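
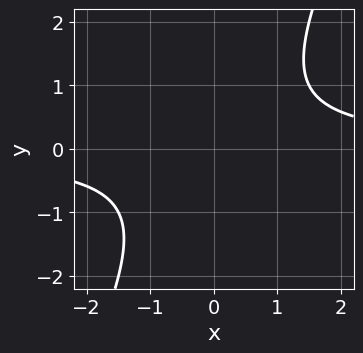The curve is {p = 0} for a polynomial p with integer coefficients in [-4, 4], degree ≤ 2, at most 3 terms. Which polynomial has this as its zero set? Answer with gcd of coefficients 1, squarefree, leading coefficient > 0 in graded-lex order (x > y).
First, the degree is 2 — no degree-1 curve has this shape.
Next, reading off the gridlines: no y-intercept at any integer in the box; the curve avoids every integer x-axis point in the box.
Finally, solving for integer coefficients yields p as stated.

2*x*y - y^2 - 2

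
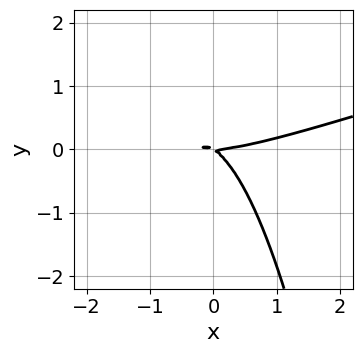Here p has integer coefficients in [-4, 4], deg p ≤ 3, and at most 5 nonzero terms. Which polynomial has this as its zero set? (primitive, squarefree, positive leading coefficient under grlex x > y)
x^3 - 3*x^2*y - 2*x*y - 3*y^2

First, deg p = 3. No degree-2 curve has this shape.
Then, against the integer gridlines: one x-axis crossing is at x = 0; it meets the y-axis at y = 0 (among the integer gridlines).
Finally, together with the visible shape, these determine p as stated.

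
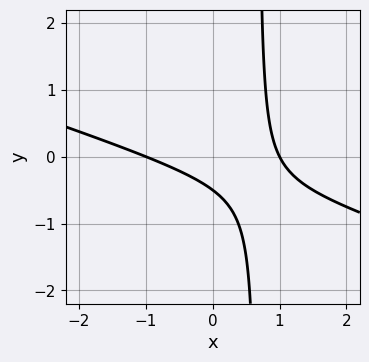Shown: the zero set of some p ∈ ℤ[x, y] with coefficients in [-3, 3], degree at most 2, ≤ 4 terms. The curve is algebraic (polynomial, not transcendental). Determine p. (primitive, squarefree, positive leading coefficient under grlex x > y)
x^2 + 3*x*y - 2*y - 1

The degree is 2 — a generic line meets the curve in up to 2 points.
From the visible intercepts: the x-axis gridline crossings are at x ∈ {-1, 1}.
Matching integer coefficients to the picture gives p.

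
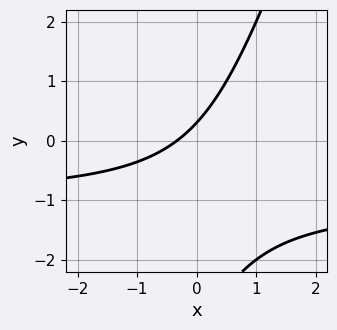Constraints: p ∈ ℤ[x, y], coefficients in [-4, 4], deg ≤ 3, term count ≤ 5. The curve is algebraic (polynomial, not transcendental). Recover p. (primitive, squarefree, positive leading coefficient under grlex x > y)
3*x*y - y^2 + 3*x - 3*y + 1

First, the degree is 2 — a generic line meets the curve in up to 2 points.
Finally, matching integer coefficients to the picture gives p.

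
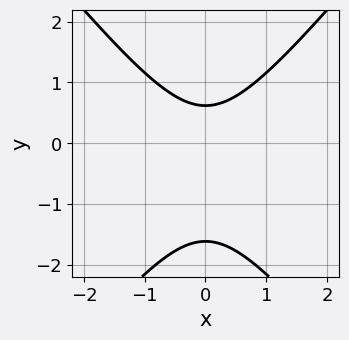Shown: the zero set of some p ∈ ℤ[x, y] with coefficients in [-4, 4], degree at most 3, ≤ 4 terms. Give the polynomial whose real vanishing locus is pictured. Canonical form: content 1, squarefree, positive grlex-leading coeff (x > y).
(a) The degree is 2 — a generic line meets the curve in up to 2 points.
(b) Symmetries: it's symmetric under x → −x, forcing even powers of x.
(c) Checking where it meets the axes: no x-intercept at any integer in the box.
(d) Fitting integer coefficients to these (and the overall shape) gives p.

3*x^2 - 2*y^2 - 2*y + 2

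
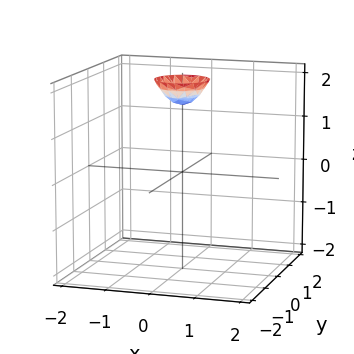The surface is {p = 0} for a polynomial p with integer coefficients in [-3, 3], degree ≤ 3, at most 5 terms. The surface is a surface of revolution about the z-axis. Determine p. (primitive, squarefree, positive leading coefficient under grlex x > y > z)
(a) Degree: no degree-1 surface has this shape, so deg p = 2.
(b) Symmetries: the z-axis is an axis of rotation, so x and y enter only as x² + y².
(c) Checking where it meets the axes: a circular section at z = 2 has radius between 0 and 1; the surface avoids every integer x-axis point in the box; it misses every integer gridline on the y-axis.
(d) Assembling these constraints gives the stated polynomial.

3*x^2 + 3*y^2 - 2*z + 3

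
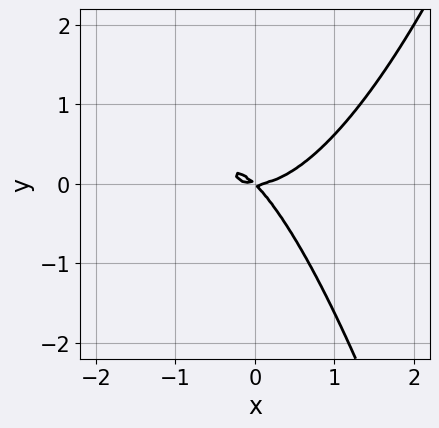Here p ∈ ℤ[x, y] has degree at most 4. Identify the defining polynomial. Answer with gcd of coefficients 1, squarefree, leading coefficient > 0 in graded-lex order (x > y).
First, degree: a generic line meets the curve in up to 3 points, so deg p = 3.
Next, from the visible intercepts: it meets the y-axis at y = 0 (among the integer gridlines); it meets the x-axis at x = 0 (among the integer gridlines).
Finally, assembling these constraints gives the stated polynomial.

x^3 - x*y - y^2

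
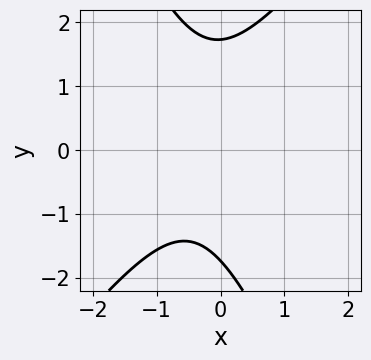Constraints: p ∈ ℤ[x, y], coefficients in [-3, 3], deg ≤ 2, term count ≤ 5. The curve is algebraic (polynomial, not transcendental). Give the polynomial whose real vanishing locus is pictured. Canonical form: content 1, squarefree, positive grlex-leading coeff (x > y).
First, deg p = 2. A generic line meets the curve in up to 2 points.
Then, checking where it meets the axes: no x-intercept at any integer in the box.
Finally, these observations pin down the coefficients.

3*x^2 - x*y - y^2 + 2*x + 3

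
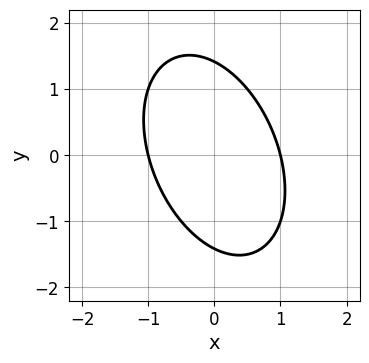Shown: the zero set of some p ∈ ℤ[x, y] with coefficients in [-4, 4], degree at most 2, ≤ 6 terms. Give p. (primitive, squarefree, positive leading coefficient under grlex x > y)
deg p = 2. The shape is more complex than any degree-1 curve.
Observable constraints: among the integer gridlines, it crosses the x-axis at x ∈ {-1, 1}.
Solving for integer coefficients yields p as stated.

2*x^2 + x*y + y^2 - 2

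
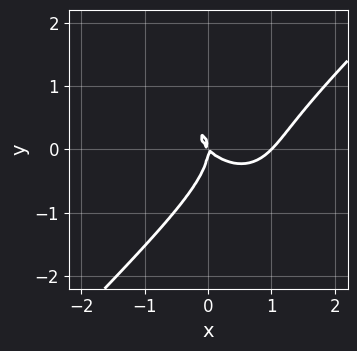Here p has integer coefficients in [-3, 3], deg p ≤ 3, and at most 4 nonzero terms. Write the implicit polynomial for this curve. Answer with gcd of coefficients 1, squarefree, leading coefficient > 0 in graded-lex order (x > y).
Degree: the shape is more complex than any degree-2 curve, so deg p = 3.
From the visible intercepts: one y-axis crossing is at y = 0; among the integer gridlines, it crosses the x-axis at x ∈ {0, 1}.
Assembling these constraints gives the stated polynomial.

x^3 - y^3 - x^2 - x*y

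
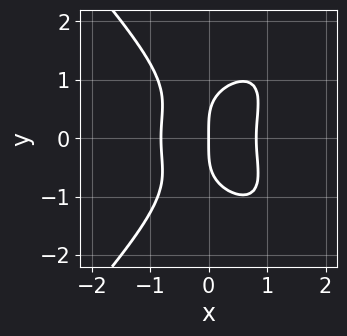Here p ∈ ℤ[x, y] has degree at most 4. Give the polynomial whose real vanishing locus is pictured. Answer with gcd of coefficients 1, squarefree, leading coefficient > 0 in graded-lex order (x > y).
x^2*y^2 - y^4 - 3*x^3 + 2*x

(a) Degree: the shape is more complex than any degree-3 curve, so deg p = 4.
(b) Symmetries: the y ↦ −y reflection is a symmetry, so y appears only in even powers.
(c) Checking where it meets the axes: one y-axis crossing is at y = 0; it meets the x-axis at x = 0 (among the integer gridlines).
(d) Matching integer coefficients to the picture gives p.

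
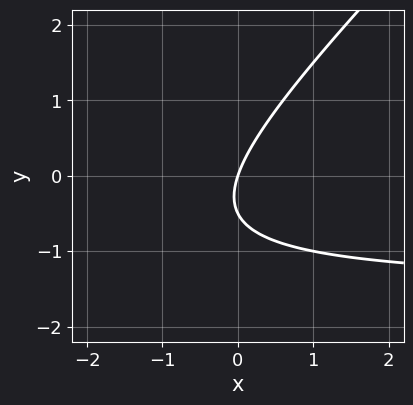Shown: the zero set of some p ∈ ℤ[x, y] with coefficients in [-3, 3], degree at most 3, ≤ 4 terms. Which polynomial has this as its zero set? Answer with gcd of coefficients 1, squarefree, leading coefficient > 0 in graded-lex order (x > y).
2*x*y - 2*y^2 + 3*x - y

(a) deg p = 2. No degree-1 curve has this shape.
(b) From the axis intercepts and sections: it crosses the y-axis at the gridline y = 0; it meets the x-axis at x = 0 (among the integer gridlines).
(c) Fitting integer coefficients to these (and the overall shape) gives p.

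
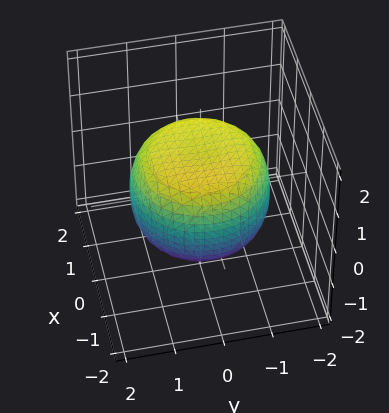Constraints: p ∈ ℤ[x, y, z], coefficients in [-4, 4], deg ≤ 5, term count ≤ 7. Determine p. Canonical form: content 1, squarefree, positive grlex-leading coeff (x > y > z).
x^4 + 2*x^2*y^2 + y^4 - x^2 - y^2 + 2*z^2 - 2

1. The degree is 4 — the shape is more complex than any degree-3 surface.
2. Symmetry: every cross-section ⟂ z is a circle, so x, y appear only via x² + y².
3. Checking where it meets the axes: among the integer gridlines, it crosses the z-axis at z ∈ {-1, 1}; a circular section at z = -1 has radius exactly 1.
4. Together with the visible shape, these determine p as stated.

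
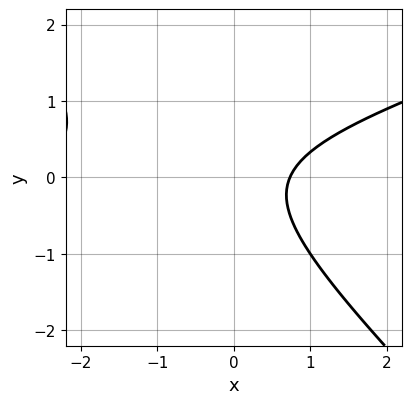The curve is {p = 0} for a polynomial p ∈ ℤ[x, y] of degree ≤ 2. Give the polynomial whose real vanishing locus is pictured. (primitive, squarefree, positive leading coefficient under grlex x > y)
First, degree: a generic line meets the curve in up to 2 points, so deg p = 2.
Next, against the integer gridlines: it misses every integer gridline on the y-axis.
Finally, matching integer coefficients to the picture gives p.

x^2 - 2*x*y - 3*y^2 + 2*x - 2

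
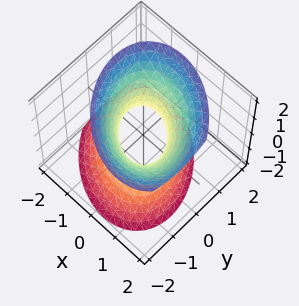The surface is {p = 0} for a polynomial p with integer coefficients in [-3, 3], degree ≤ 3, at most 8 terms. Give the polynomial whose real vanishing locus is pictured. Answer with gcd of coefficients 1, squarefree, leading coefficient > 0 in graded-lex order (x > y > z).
3*x^2 + 2*x*y - x*z + 3*y^2 - 2*z^2 - 2

1. Degree: the shape is more complex than any degree-1 surface, so deg p = 2.
2. Checking where it meets the axes: the surface avoids every integer z-axis point in the box.
3. Fitting integer coefficients to these (and the overall shape) gives p.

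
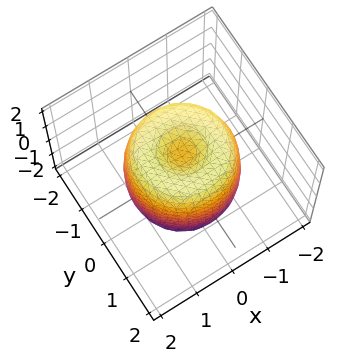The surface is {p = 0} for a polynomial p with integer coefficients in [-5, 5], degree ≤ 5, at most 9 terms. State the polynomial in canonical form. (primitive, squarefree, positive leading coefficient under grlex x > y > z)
First, degree: no degree-3 surface has this shape, so deg p = 4.
Next, symmetry: the surface is invariant under rotation about z: p = q(x² + y², z).
Then, against the integer gridlines: among the integer gridlines, it crosses the z-axis at z ∈ {-1, 1}; a circular section at z = 1 has radius between 1 and 2.
Finally, together with the visible shape, these determine p as stated.

2*x^4 + 4*x^2*y^2 + 2*y^4 - 3*x^2 - 3*y^2 + z^2 - 1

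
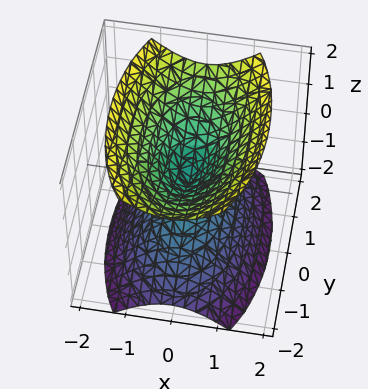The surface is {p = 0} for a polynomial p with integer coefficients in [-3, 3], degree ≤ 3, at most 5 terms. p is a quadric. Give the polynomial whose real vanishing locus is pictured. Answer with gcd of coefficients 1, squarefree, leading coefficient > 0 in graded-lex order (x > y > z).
3*x^2 + y^2 - 2*z^2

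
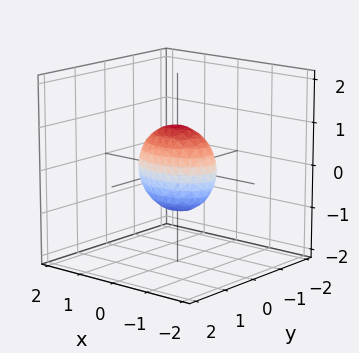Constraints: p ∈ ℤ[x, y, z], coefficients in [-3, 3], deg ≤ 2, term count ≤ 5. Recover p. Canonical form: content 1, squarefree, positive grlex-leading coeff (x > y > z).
x^2 + 2*y^2 + z^2 - 1

1. Degree: a closed, bounded, convex surface; a quadric, so deg p = 2.
2. Symmetries: mirror symmetry x ↦ −x ⇒ only even powers of x; it's symmetric under z → −z, forcing even powers of z; it's symmetric under y → −y, forcing even powers of y.
3. Against the integer gridlines: the x-axis gridline crossings are at x ∈ {-1, 1}; among the integer gridlines, it crosses the z-axis at z ∈ {-1, 1}.
4. Assembling these constraints gives the stated polynomial.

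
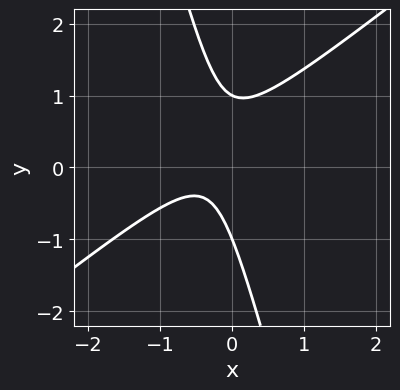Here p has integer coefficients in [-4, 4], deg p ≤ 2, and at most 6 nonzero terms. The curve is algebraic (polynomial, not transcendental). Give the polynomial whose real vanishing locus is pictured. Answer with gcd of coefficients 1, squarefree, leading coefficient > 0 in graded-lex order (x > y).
deg p = 2.
Checking where it meets the axes: no x-intercept at any integer in the box; among the integer gridlines, it crosses the y-axis at y ∈ {-1, 1}.
Matching integer coefficients to the picture gives p.

3*x^2 - 3*x*y - y^2 + 2*x + 1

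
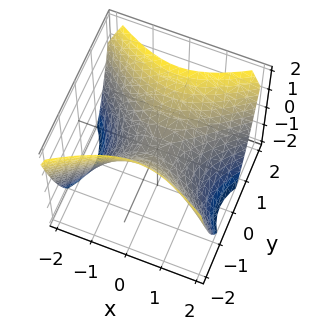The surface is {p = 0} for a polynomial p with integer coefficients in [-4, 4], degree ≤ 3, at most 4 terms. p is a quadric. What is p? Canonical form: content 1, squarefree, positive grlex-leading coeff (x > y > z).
2*x^2 - 3*y^2 + 3*z

First, degree: a saddle surface; a quadric, so deg p = 2.
Next, symmetries: it's symmetric under x → −x, forcing even powers of x; the y ↦ −y reflection is a symmetry, so y appears only in even powers.
Then, from the visible intercepts: it crosses the x-axis at the gridline x = 0; it meets the y-axis at y = 0 (among the integer gridlines); it meets the z-axis at z = 0 (among the integer gridlines).
Finally, fitting integer coefficients to these (and the overall shape) gives p.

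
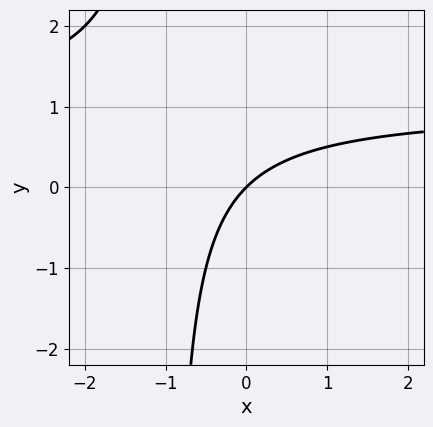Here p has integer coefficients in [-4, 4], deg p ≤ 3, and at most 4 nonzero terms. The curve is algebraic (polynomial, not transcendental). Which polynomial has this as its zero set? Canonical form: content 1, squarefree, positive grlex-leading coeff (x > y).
x*y - x + y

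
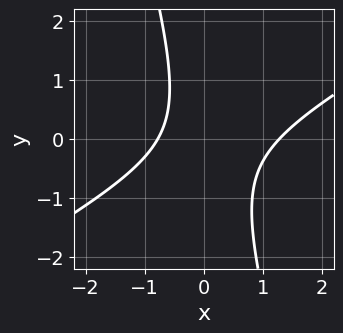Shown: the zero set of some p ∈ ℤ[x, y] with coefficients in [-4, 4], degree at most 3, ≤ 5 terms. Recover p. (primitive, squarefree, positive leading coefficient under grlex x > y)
(a) deg p = 2. A generic line meets the curve in up to 2 points.
(b) From the visible intercepts: no y-intercept at any integer in the box.
(c) Matching integer coefficients to the picture gives p.

2*x^2 - 3*x*y - y^2 - x - 2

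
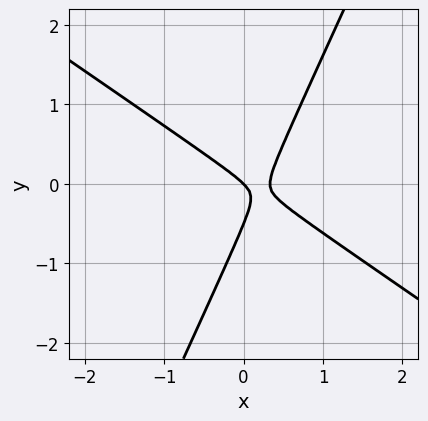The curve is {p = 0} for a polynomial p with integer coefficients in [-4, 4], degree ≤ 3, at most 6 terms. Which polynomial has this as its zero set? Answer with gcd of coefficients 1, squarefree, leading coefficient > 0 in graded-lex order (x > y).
1. The degree is 2 — a generic line meets the curve in up to 2 points.
2. From the axis intercepts and sections: one y-axis crossing is at y = 0; one x-axis crossing is at x = 0.
3. Fitting integer coefficients to these (and the overall shape) gives p.

3*x^2 + 3*x*y - 2*y^2 - x - y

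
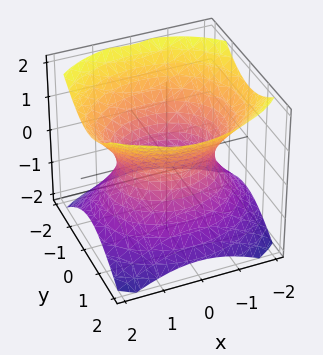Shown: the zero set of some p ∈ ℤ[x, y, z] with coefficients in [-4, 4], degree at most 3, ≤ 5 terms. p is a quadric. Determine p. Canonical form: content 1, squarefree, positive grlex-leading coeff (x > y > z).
deg p = 2. One connected sheet with a waist; a quadric.
Symmetries: the x ↦ −x reflection is a symmetry, so x appears only in even powers; mirror symmetry z ↦ −z ⇒ only even powers of z; it's symmetric under y → −y, forcing even powers of y.
From the axis intercepts and sections: the surface avoids every integer z-axis point in the box; the y-axis gridline crossings are at y ∈ {-1, 1}.
Putting this together gives p.

2*x^2 + 3*y^2 - 3*z^2 - 3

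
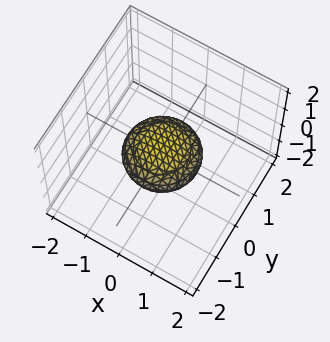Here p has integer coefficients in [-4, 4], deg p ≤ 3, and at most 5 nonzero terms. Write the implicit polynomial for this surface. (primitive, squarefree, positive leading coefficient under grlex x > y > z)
x^2 + y^2 + 3*z^2 - 1

(a) The degree is 2 — the shape is more complex than any degree-1 surface.
(b) By symmetry, the surface is invariant under rotation about z: p = q(x² + y², z).
(c) From the axis intercepts and sections: among the integer gridlines, it crosses the y-axis at y ∈ {-1, 1}; among the integer gridlines, it crosses the x-axis at x ∈ {-1, 1}.
(d) The integer polynomial consistent with all of this is the stated p.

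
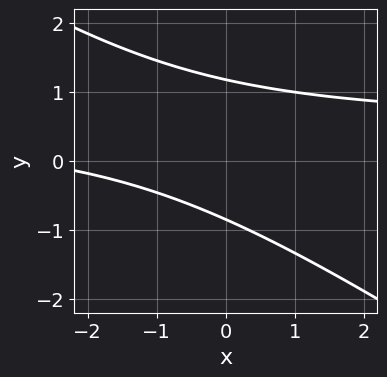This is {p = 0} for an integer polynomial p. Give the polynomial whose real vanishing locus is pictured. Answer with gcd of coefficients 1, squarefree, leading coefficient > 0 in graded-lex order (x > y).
2*x*y + 3*y^2 - x - y - 3

First, deg p = 2.
Then, from the axis intercepts and sections: the curve avoids every integer x-axis point in the box.
Finally, putting this together gives p.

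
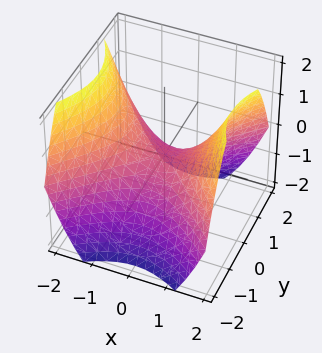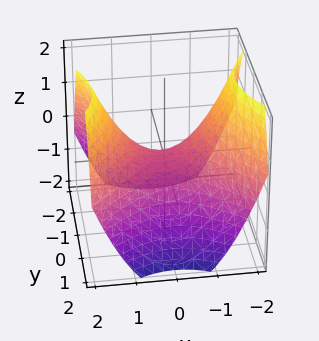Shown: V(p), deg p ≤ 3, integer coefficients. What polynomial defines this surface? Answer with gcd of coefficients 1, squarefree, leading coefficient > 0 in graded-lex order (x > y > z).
2*x^2 - 2*y^2 - 3*z

First, deg p = 2. A saddle surface; a quadric.
Then, symmetries: mirror symmetry x ↦ −x ⇒ only even powers of x; mirror symmetry y ↦ −y ⇒ only even powers of y.
Next, from the axis intercepts and sections: it crosses the y-axis at the gridline y = 0; it crosses the x-axis at the gridline x = 0.
Finally, assembling these constraints gives the stated polynomial.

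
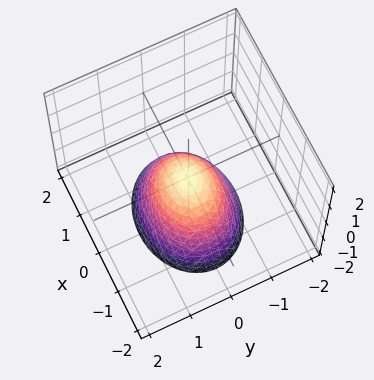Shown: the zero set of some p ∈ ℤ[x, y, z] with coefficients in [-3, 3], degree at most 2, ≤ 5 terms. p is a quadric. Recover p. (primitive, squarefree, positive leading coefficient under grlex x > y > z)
1. The degree is 2 — a single bowl opening along one axis; a quadric.
2. Symmetries: mirror symmetry x ↦ −x ⇒ only even powers of x; mirror symmetry y ↦ −y ⇒ only even powers of y.
3. Reading off the gridlines: it meets the y-axis at y = 0 (among the integer gridlines); it crosses the x-axis at the gridline x = 0.
4. The integer polynomial consistent with all of this is the stated p.

2*x^2 + 3*y^2 + 2*z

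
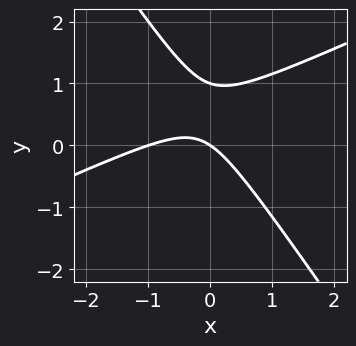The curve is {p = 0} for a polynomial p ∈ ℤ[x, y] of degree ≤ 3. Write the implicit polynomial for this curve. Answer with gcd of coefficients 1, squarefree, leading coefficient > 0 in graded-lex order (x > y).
First, deg p = 2. The shape is more complex than any degree-1 curve.
Then, reading off the gridlines: among the integer gridlines, it crosses the y-axis at y ∈ {0, 1}; the x-axis gridline crossings are at x ∈ {-1, 0}.
Finally, the integer polynomial consistent with all of this is the stated p.

2*x^2 - 3*x*y - 3*y^2 + 2*x + 3*y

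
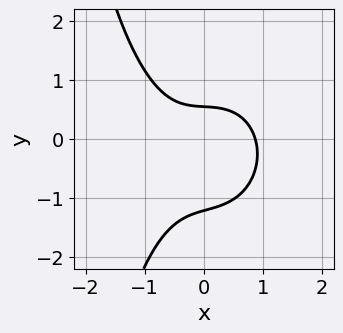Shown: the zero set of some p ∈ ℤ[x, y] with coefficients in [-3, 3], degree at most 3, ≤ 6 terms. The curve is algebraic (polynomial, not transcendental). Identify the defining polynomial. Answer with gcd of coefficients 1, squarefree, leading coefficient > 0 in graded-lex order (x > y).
1. deg p = 3. The shape is more complex than any degree-2 curve.
2. Matching integer coefficients to the picture gives p.

3*x^3 + x*y^2 + 3*y^2 + 2*y - 2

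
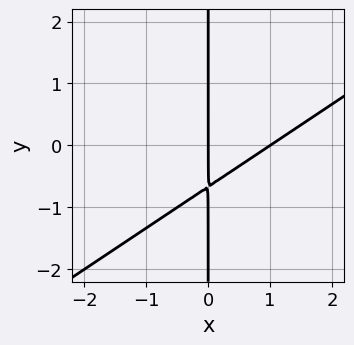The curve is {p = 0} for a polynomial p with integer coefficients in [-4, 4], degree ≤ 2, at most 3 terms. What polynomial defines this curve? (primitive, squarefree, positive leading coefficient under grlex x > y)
1. deg p = 2. No degree-1 curve has this shape.
2. Against the integer gridlines: the visible y-axis segment lies entirely on the curve; the x-axis gridline crossings are at x ∈ {0, 1}.
3. Matching integer coefficients to the picture gives p.

2*x^2 - 3*x*y - 2*x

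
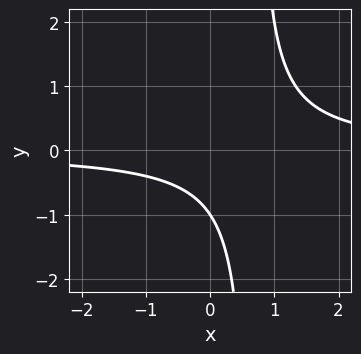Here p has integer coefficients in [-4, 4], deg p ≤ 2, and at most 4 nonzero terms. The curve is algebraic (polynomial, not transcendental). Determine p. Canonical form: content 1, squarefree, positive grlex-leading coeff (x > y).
3*x*y - 2*y - 2

1. The degree is 2 — no degree-1 curve has this shape.
2. Reading off the gridlines: one y-axis crossing is at y = -1; the curve avoids every integer x-axis point in the box.
3. Matching integer coefficients to the picture gives p.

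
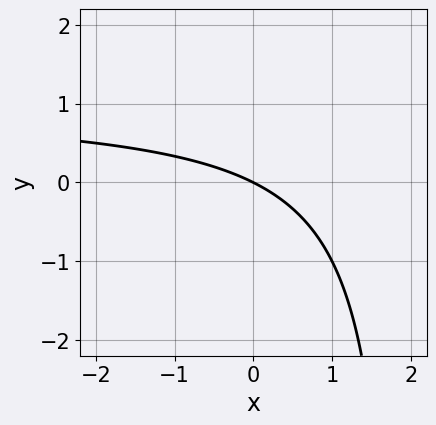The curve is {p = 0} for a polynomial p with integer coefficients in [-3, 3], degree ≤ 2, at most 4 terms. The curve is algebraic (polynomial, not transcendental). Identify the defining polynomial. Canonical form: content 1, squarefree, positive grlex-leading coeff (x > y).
x*y - x - 2*y

Degree: no degree-1 curve has this shape, so deg p = 2.
Against the integer gridlines: one y-axis crossing is at y = 0; it meets the x-axis at x = 0 (among the integer gridlines).
Solving for integer coefficients yields p as stated.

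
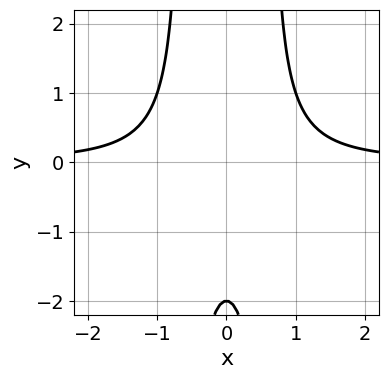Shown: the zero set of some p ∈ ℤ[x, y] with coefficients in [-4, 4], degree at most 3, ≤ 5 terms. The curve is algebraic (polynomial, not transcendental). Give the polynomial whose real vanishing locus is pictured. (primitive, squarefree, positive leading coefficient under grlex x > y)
3*x^2*y - y - 2

1. The degree is 3 — a generic line meets the curve in up to 3 points.
2. Symmetries: mirror symmetry x ↦ −x ⇒ only even powers of x.
3. Observable constraints: it crosses the y-axis at the gridline y = -2; the curve avoids every integer x-axis point in the box.
4. Together with the visible shape, these determine p as stated.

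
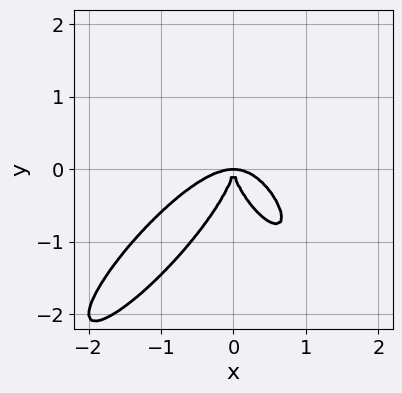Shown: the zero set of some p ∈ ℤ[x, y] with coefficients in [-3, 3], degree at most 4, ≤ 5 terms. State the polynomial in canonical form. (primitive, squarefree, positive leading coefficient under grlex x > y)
2*x^4 - x^3*y - x^2*y^2 + y^4 + 2*x^2*y

First, degree: no degree-3 curve has this shape, so deg p = 4.
Finally, solving for integer coefficients yields p as stated.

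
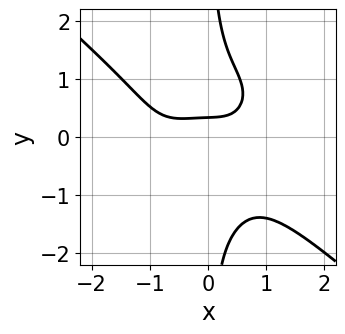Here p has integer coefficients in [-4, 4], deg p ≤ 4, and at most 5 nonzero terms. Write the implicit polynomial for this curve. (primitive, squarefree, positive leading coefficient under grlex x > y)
2*x^4 + 3*x*y^3 + x^3 - 3*y + 1

(a) The degree is 4 — a generic line meets the curve in up to 4 points.
(b) From the axis intercepts and sections: the curve avoids every integer x-axis point in the box.
(c) Solving for integer coefficients yields p as stated.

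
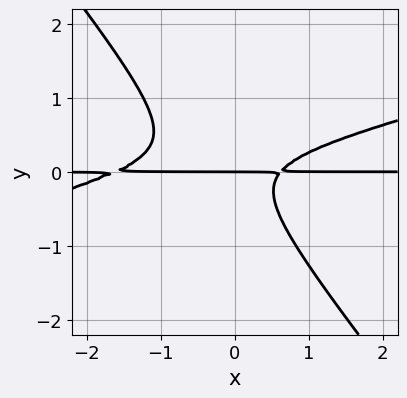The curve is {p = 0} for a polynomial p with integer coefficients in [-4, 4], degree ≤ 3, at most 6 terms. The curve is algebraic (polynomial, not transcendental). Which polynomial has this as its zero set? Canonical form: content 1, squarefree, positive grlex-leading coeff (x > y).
First, deg p = 3. A generic line meets the curve in up to 3 points.
Then, observable constraints: every point of the x-axis in the box is on the curve; it meets the y-axis at y = 0 (among the integer gridlines).
Finally, together with the visible shape, these determine p as stated.

x^2*y - 3*x*y^2 - 3*y^3 + x*y - y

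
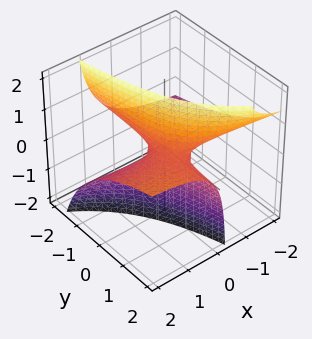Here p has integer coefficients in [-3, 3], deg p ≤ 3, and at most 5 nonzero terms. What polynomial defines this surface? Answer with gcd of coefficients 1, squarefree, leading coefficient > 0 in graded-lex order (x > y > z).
x*y - 2*x*z - y*z + z

(a) Degree: no degree-1 surface has this shape, so deg p = 2.
(b) Reading off the gridlines: every point of the x-axis in the box is on the surface; it meets the z-axis at z = 0 (among the integer gridlines).
(c) Putting this together gives p.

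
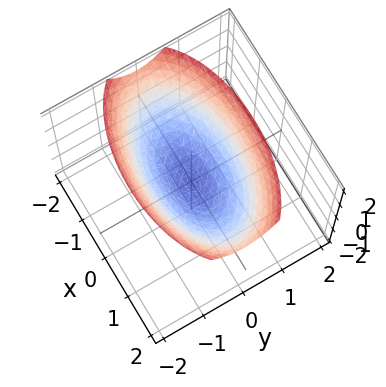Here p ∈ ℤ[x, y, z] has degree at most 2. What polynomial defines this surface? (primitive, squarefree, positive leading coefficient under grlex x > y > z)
x^2 + 3*y^2 - 3*z

(a) The degree is 2 — a single bowl opening along one axis; a quadric.
(b) Symmetries: the x ↦ −x reflection is a symmetry, so x appears only in even powers; it's symmetric under y → −y, forcing even powers of y.
(c) Against the integer gridlines: it meets the z-axis at z = 0 (among the integer gridlines); it meets the y-axis at y = 0 (among the integer gridlines); one x-axis crossing is at x = 0.
(d) Together with the visible shape, these determine p as stated.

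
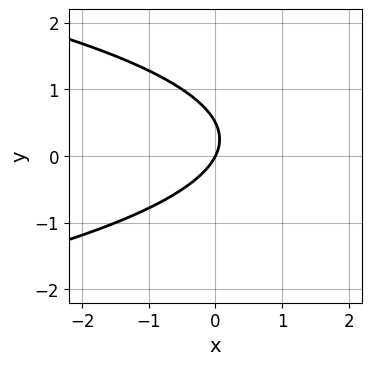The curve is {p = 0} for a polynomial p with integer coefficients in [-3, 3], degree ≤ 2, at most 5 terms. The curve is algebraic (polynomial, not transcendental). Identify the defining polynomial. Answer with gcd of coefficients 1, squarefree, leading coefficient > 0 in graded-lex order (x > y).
Degree: the shape is more complex than any degree-1 curve, so deg p = 2.
Against the integer gridlines: one y-axis crossing is at y = 0; it crosses the x-axis at the gridline x = 0.
Solving for integer coefficients yields p as stated.

2*y^2 + 2*x - y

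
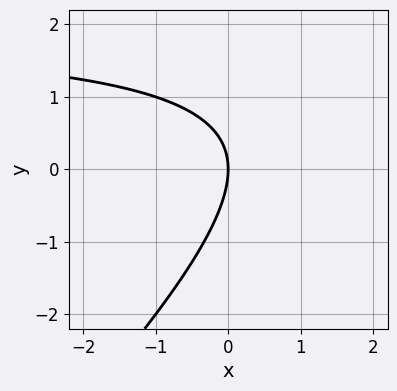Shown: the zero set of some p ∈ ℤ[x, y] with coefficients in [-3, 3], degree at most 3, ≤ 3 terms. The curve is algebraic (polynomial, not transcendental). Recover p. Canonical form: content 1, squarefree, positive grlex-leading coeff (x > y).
x*y - y^2 - 2*x

1. deg p = 2.
2. From the visible intercepts: it crosses the x-axis at the gridline x = 0; it meets the y-axis at y = 0 (among the integer gridlines).
3. Matching integer coefficients to the picture gives p.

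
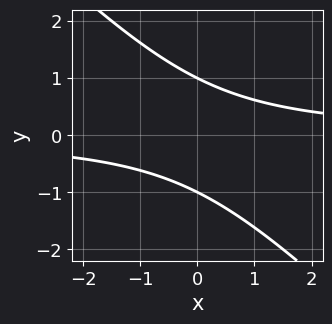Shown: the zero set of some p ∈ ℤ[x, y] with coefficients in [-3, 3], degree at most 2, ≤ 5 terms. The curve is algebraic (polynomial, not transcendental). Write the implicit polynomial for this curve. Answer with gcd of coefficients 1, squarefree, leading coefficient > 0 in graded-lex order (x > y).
x*y + y^2 - 1

(a) deg p = 2. A generic line meets the curve in up to 2 points.
(b) Observable constraints: the y-axis gridline crossings are at y ∈ {-1, 1}; no x-intercept at any integer in the box.
(c) Solving for integer coefficients yields p as stated.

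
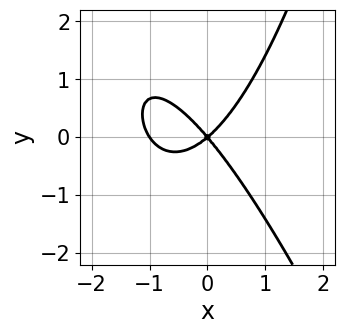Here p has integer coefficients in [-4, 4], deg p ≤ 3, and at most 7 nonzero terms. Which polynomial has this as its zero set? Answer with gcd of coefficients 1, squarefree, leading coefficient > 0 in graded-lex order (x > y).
3*x^3 + x^2*y + 3*x^2 - x*y - 3*y^2

First, the degree is 3 — the shape is more complex than any degree-2 curve.
Then, observable constraints: it crosses the y-axis at the gridline y = 0; the x-axis gridline crossings are at x ∈ {-1, 0}.
Finally, the integer polynomial consistent with all of this is the stated p.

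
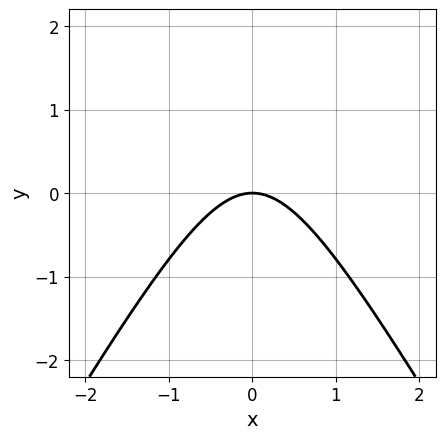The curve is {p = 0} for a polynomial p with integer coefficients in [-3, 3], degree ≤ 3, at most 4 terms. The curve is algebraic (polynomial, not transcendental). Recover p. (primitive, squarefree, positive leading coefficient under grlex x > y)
3*x^2 - y^2 + 3*y

(a) deg p = 2. A generic line meets the curve in up to 2 points.
(b) Symmetries: mirror symmetry x ↦ −x ⇒ only even powers of x.
(c) Against the integer gridlines: one x-axis crossing is at x = 0; it meets the y-axis at y = 0 (among the integer gridlines).
(d) Matching integer coefficients to the picture gives p.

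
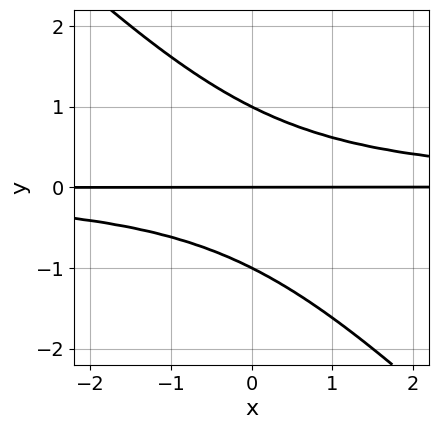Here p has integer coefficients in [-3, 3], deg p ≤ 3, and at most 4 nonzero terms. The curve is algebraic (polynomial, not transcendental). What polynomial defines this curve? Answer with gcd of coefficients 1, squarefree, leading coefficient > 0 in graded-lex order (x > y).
First, deg p = 3. A generic line meets the curve in up to 3 points.
Next, reading off the gridlines: the visible x-axis segment lies entirely on the curve; the y-axis gridline crossings are at y ∈ {-1, 0, 1}.
Finally, matching integer coefficients to the picture gives p.

x*y^2 + y^3 - y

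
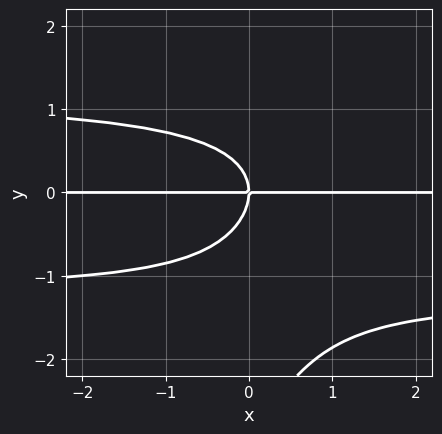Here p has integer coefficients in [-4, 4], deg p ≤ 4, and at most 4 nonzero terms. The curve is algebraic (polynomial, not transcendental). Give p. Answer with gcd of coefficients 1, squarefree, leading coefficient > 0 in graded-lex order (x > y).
2*x*y^3 - y^4 - 3*y^3 - 3*x*y

1. deg p = 4. No degree-3 curve has this shape.
2. Against the integer gridlines: every point of the x-axis in the box is on the curve; one y-axis crossing is at y = 0.
3. Fitting integer coefficients to these (and the overall shape) gives p.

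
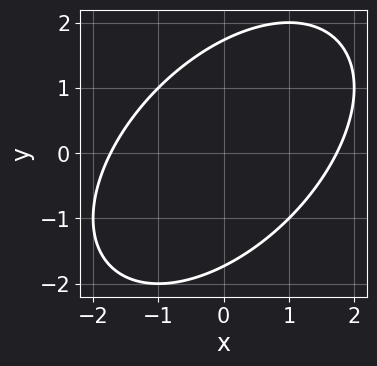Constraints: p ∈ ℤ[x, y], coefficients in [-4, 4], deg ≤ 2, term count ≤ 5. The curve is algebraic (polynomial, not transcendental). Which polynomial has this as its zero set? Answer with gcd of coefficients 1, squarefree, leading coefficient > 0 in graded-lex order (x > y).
x^2 - x*y + y^2 - 3

The degree is 2 — no degree-1 curve has this shape.
Solving for integer coefficients yields p as stated.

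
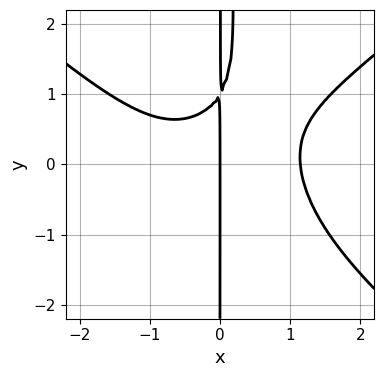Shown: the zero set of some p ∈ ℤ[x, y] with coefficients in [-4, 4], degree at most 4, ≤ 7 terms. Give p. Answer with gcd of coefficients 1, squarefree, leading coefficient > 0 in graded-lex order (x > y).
(a) deg p = 4.
(b) Checking where it meets the axes: every point of the y-axis in the box is on the curve; it crosses the x-axis at the gridline x = 0.
(c) Matching integer coefficients to the picture gives p.

2*x^4 - 3*x^2*y^2 - 2*x^2*y + 3*x*y - 3*x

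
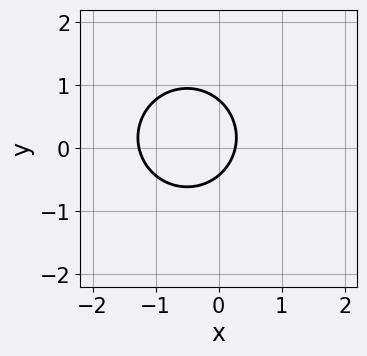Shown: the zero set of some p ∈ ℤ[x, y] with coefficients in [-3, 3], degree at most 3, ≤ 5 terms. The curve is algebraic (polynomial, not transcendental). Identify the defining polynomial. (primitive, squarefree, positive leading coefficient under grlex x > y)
3*x^2 + 3*y^2 + 3*x - y - 1

(a) deg p = 2. No degree-1 curve has this shape.
(b) Putting this together gives p.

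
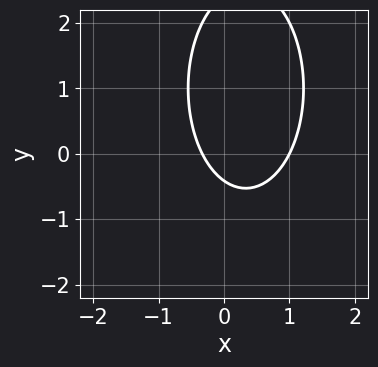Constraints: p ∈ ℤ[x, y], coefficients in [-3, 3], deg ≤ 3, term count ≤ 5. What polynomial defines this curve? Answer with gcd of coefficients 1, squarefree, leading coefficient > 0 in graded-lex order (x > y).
3*x^2 + y^2 - 2*x - 2*y - 1

Degree: a generic line meets the curve in up to 2 points, so deg p = 2.
Observable constraints: it meets the x-axis at x = 1 (among the integer gridlines).
Solving for integer coefficients yields p as stated.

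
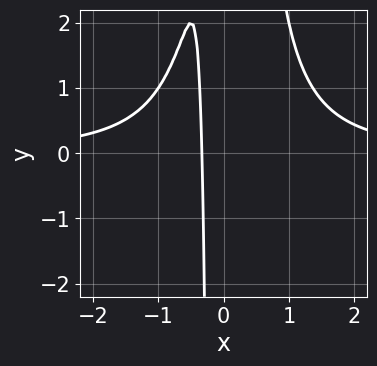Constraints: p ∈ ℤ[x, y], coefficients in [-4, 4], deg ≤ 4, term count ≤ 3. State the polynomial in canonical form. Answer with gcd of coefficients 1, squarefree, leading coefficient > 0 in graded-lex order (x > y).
2*x^3*y - 3*x - 1

First, degree: no degree-3 curve has this shape, so deg p = 4.
Next, checking where it meets the axes: no y-intercept at any integer in the box.
Finally, these observations pin down the coefficients.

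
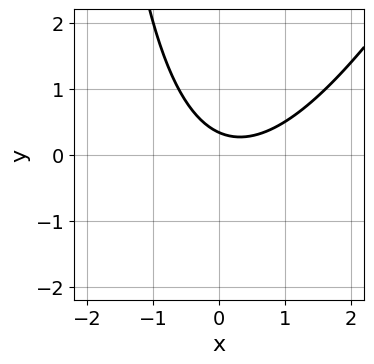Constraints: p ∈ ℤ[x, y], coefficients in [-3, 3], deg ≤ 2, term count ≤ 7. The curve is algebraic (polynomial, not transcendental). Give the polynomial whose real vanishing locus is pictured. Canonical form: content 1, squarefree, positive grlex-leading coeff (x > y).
(a) deg p = 2.
(b) From the visible intercepts: the curve avoids every integer x-axis point in the box.
(c) Fitting integer coefficients to these (and the overall shape) gives p.

2*x^2 - x*y - x - 3*y + 1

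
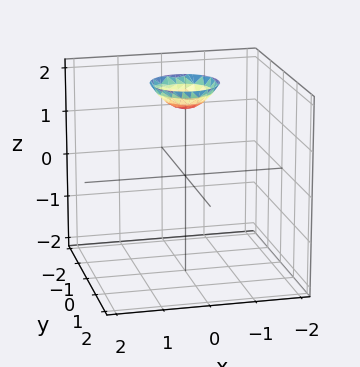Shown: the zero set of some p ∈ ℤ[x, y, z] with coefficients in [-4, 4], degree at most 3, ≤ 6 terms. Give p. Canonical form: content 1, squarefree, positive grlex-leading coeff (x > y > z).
First, deg p = 2. The shape is more complex than any degree-1 surface.
Next, symmetries: the surface is invariant under rotation about z: p = q(x² + y², z).
Then, from the visible intercepts: a circular section at z = 2 has radius between 0 and 1; it misses every integer gridline on the x-axis; no y-intercept at any integer in the box.
Finally, the integer polynomial consistent with all of this is the stated p.

2*x^2 + 2*y^2 - 2*z + 3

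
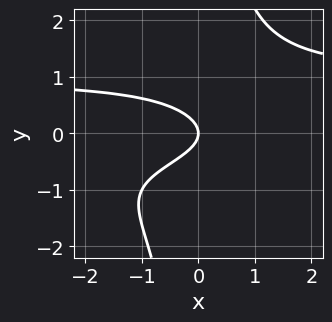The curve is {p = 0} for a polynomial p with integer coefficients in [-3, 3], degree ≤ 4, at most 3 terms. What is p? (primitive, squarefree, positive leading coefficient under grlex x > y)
(a) The degree is 4 — the shape is more complex than any degree-3 curve.
(b) Against the integer gridlines: it meets the x-axis at x = 0 (among the integer gridlines); it crosses the y-axis at the gridline y = 0.
(c) Putting this together gives p.

x*y^3 - 2*y^2 - x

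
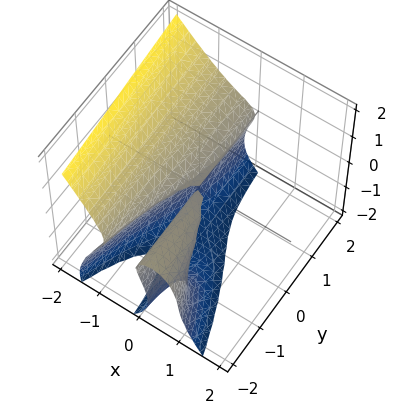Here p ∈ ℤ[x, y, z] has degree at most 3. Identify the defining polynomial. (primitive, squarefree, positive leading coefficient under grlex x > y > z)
3*x^3 - x*y*z + z^3 + x*y + 2*z^2

First, deg p = 3. A generic line meets the surface in up to 3 points.
Next, observable constraints: the z-axis gridline crossings are at z ∈ {-2, 0}; one x-axis crossing is at x = 0; the visible y-axis segment lies entirely on the surface.
Finally, assembling these constraints gives the stated polynomial.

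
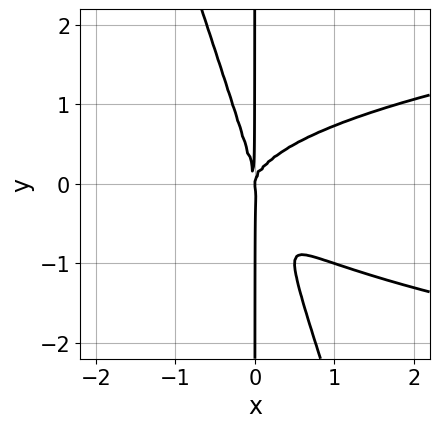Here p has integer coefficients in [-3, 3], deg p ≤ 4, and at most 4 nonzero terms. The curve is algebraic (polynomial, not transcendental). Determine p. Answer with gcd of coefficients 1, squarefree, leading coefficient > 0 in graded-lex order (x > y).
3*x^2*y^2 + x*y^3 - 2*x^3

First, degree: no degree-3 curve has this shape, so deg p = 4.
Next, checking where it meets the axes: the visible y-axis segment lies entirely on the curve; one x-axis crossing is at x = 0.
Finally, matching integer coefficients to the picture gives p.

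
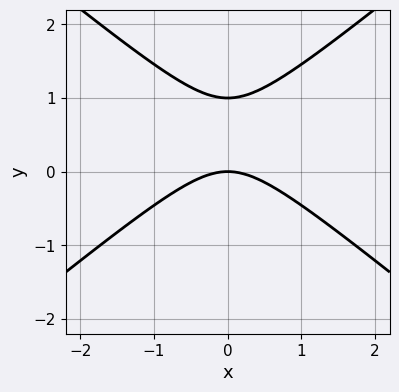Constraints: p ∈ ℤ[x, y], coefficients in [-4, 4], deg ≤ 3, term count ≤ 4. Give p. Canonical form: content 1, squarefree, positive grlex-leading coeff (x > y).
2*x^2 - 3*y^2 + 3*y

(a) Degree: a generic line meets the curve in up to 2 points, so deg p = 2.
(b) Symmetries: it's symmetric under x → −x, forcing even powers of x.
(c) From the axis intercepts and sections: the y-axis gridline crossings are at y ∈ {0, 1}; it meets the x-axis at x = 0 (among the integer gridlines).
(d) Together with the visible shape, these determine p as stated.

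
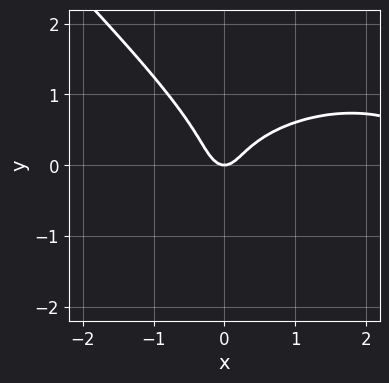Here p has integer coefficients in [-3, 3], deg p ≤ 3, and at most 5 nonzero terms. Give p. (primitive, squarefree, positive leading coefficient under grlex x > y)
x^3 + 2*x*y^2 + 3*y^3 - 3*x^2 + y

The degree is 3 — no degree-2 curve has this shape.
From the visible intercepts: one x-axis crossing is at x = 0; it meets the y-axis at y = 0 (among the integer gridlines).
Assembling these constraints gives the stated polynomial.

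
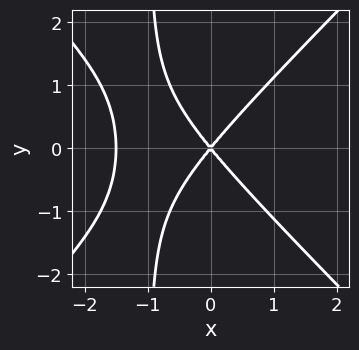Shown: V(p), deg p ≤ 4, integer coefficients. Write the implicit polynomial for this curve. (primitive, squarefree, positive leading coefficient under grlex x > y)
2*x^3 - 2*x*y^2 + 3*x^2 - 2*y^2

(a) deg p = 3.
(b) Symmetries: it's symmetric under y → −y, forcing even powers of y.
(c) Checking where it meets the axes: it crosses the x-axis at the gridline x = 0; it crosses the y-axis at the gridline y = 0.
(d) Matching integer coefficients to the picture gives p.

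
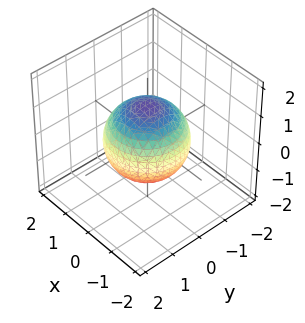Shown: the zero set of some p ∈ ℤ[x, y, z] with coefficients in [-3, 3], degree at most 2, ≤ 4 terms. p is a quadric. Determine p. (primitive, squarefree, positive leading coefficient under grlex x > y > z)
2*x^2 + 2*y^2 + 2*z^2 - 3

(a) deg p = 2. A closed, bounded, convex surface; a quadric.
(b) Symmetries: mirror symmetry z ↦ −z ⇒ only even powers of z; every cross-section ⟂ z is a circle, so x, y appear only via x² + y².
(c) From the visible intercepts: a circular section at z = -1 has radius between 0 and 1.
(d) Solving for integer coefficients yields p as stated.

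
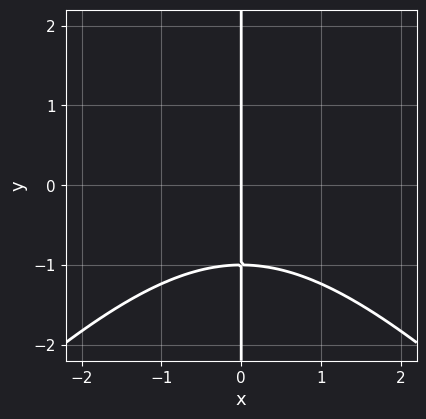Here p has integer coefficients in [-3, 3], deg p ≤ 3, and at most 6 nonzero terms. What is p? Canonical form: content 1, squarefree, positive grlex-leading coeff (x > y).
x^3 - x*y^2 + 2*x*y + 3*x

1. deg p = 3. The shape is more complex than any degree-2 curve.
2. From the axis intercepts and sections: the visible y-axis segment lies entirely on the curve; it meets the x-axis at x = 0 (among the integer gridlines).
3. These observations pin down the coefficients.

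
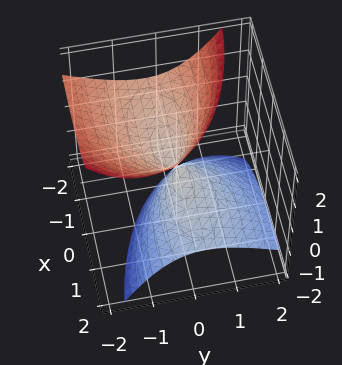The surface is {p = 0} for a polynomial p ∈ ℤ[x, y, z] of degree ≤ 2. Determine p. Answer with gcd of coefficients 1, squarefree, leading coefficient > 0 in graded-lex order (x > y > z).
x^2 + 3*x*z + 3*y^2 + 3*y*z - 2*z^2

I count 2 distinct pieces. Treating them together as one polynomial.
The degree is 2 — the shape is more complex than any degree-1 surface.
Reading off the gridlines: one x-axis crossing is at x = 0; it crosses the z-axis at the gridline z = 0; one y-axis crossing is at y = 0.
Together with the visible shape, these determine p as stated.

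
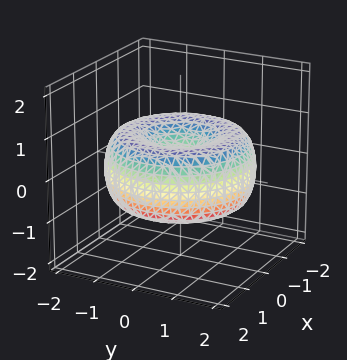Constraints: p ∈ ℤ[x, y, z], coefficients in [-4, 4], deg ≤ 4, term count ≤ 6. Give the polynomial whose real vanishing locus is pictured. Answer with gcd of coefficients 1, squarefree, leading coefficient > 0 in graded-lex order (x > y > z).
x^4 + 2*x^2*y^2 + y^4 - 3*x^2 - 3*y^2 + 3*z^2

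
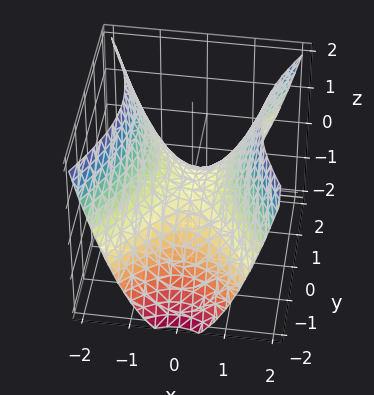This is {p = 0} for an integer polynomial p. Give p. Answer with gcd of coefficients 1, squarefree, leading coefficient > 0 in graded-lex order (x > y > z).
2*x^2 - y^2 - 2*z

First, deg p = 2.
Next, symmetries: the y ↦ −y reflection is a symmetry, so y appears only in even powers; the x ↦ −x reflection is a symmetry, so x appears only in even powers.
Next, from the visible intercepts: it crosses the y-axis at the gridline y = 0; one z-axis crossing is at z = 0; it meets the x-axis at x = 0 (among the integer gridlines).
Finally, putting this together gives p.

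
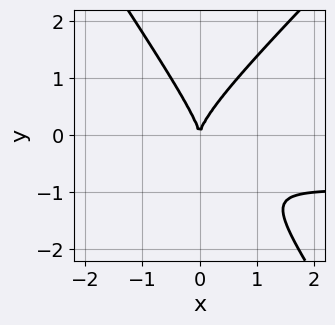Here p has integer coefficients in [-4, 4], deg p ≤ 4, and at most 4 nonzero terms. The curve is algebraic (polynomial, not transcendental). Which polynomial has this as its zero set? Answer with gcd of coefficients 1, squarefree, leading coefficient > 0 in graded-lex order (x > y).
1. deg p = 3.
2. From the axis intercepts and sections: one x-axis crossing is at x = 0; one y-axis crossing is at y = 0.
3. Putting this together gives p.

3*x^2*y - x*y^2 - 2*y^3 + 3*x^2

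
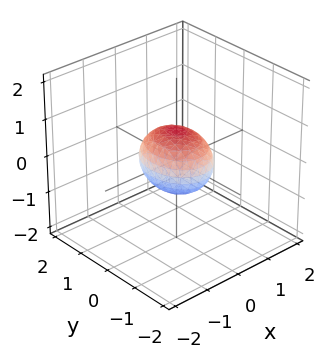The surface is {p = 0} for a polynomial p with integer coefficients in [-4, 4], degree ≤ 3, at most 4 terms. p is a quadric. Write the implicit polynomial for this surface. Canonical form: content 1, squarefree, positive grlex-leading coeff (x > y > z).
3*x^2 + 2*y^2 + 3*z^2 - 2

First, degree: bounded and convex; a quadric, so deg p = 2.
Then, symmetries: mirror symmetry x ↦ −x ⇒ only even powers of x; mirror symmetry y ↦ −y ⇒ only even powers of y; it's symmetric under z → −z, forcing even powers of z.
Then, from the axis intercepts and sections: the y-axis gridline crossings are at y ∈ {-1, 1}.
Finally, the integer polynomial consistent with all of this is the stated p.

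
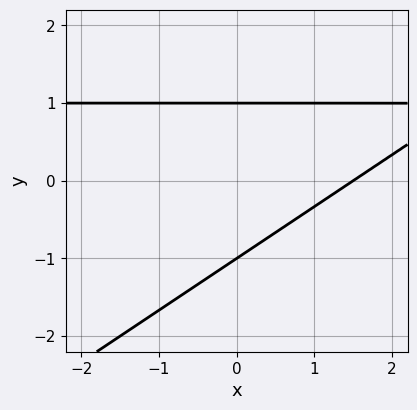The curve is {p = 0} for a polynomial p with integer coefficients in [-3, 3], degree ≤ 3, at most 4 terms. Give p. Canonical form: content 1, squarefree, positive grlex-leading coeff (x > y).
2*x*y - 3*y^2 - 2*x + 3

(a) deg p = 2.
(b) Checking where it meets the axes: among the integer gridlines, it crosses the y-axis at y ∈ {-1, 1}.
(c) Together with the visible shape, these determine p as stated.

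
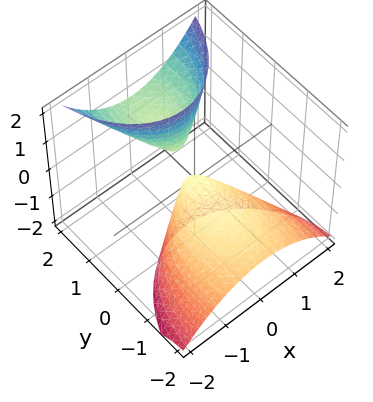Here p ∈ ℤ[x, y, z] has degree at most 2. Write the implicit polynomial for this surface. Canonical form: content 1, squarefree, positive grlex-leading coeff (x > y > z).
2*x^2 + y^2 - 3*y*z + z

The picture has 2 separate pieces.
Degree: no degree-1 surface has this shape, so deg p = 2.
Reading off the gridlines: one x-axis crossing is at x = 0; it meets the y-axis at y = 0 (among the integer gridlines).
Together with the visible shape, these determine p as stated.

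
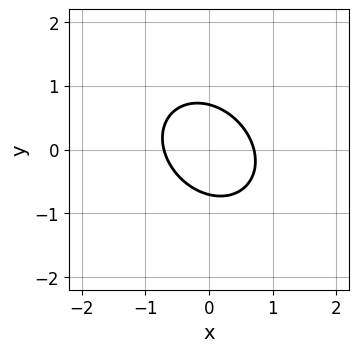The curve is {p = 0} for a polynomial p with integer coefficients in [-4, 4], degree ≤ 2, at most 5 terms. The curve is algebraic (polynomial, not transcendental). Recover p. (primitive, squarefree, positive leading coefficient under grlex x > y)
deg p = 2. The shape is more complex than any degree-1 curve.
The integer polynomial consistent with all of this is the stated p.

2*x^2 + x*y + 2*y^2 - 1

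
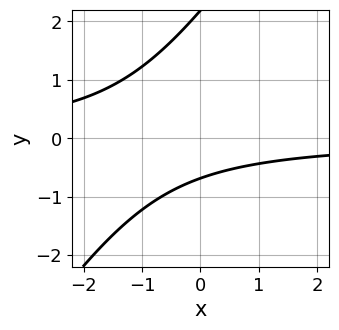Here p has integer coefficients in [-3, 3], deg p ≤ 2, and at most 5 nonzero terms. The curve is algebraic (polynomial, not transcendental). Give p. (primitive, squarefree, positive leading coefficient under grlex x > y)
(a) deg p = 2.
(b) From the visible intercepts: it misses every integer gridline on the x-axis.
(c) Solving for integer coefficients yields p as stated.

3*x*y - 2*y^2 + 3*y + 3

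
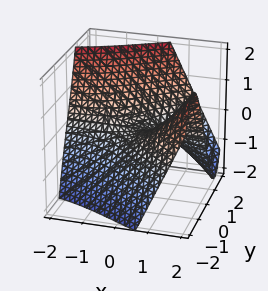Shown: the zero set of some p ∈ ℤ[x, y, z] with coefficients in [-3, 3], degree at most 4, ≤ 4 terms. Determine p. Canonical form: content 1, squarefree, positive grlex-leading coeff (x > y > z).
y^3 - 3*x*y - 3*z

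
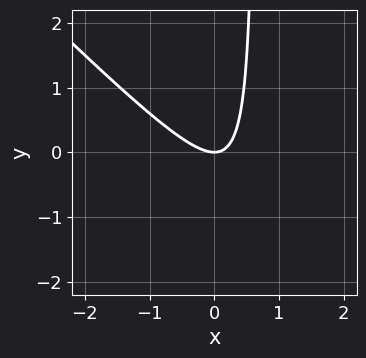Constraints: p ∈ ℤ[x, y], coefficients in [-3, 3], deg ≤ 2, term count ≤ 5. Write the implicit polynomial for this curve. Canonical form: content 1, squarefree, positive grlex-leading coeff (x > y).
(a) Degree: no degree-1 curve has this shape, so deg p = 2.
(b) Against the integer gridlines: it crosses the x-axis at the gridline x = 0; it crosses the y-axis at the gridline y = 0.
(c) Matching integer coefficients to the picture gives p.

3*x^2 + 3*x*y - 2*y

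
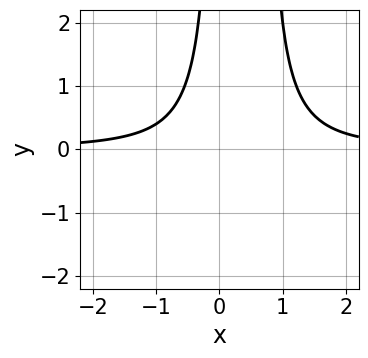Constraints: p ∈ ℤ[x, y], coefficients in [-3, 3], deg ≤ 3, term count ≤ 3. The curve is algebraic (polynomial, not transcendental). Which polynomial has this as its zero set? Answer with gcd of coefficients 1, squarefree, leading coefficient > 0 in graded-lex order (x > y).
First, the degree is 3 — the shape is more complex than any degree-2 curve.
Then, reading off the gridlines: no x-intercept at any integer in the box; no y-intercept at any integer in the box.
Finally, fitting integer coefficients to these (and the overall shape) gives p.

3*x^2*y - 2*x*y - 2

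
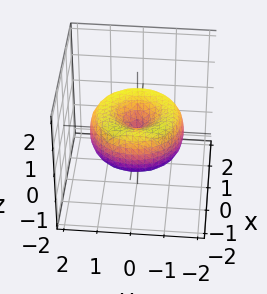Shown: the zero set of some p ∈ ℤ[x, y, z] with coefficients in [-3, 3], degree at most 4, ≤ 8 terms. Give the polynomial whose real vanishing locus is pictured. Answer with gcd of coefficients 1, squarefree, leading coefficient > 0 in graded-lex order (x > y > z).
The degree is 4 — a generic line meets the surface in up to 4 points.
Symmetries: the z-axis is an axis of rotation, so x and y enter only as x² + y².
Observable constraints: it crosses the y-axis at the gridline y = 0; a circular section at z = 0 has radius between 1 and 2; it crosses the x-axis at the gridline x = 0.
Matching integer coefficients to the picture gives p.

x^4 + 2*x^2*y^2 + y^4 - 2*x^2 - 2*y^2 + 2*z^2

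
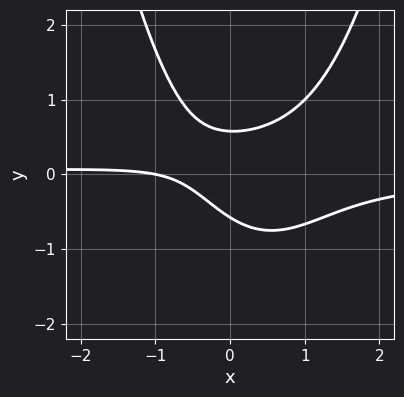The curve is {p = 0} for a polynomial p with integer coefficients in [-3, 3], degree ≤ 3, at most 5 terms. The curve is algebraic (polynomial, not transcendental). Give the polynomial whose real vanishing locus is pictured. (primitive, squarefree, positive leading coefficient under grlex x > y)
(a) The degree is 3 — a generic line meets the curve in up to 3 points.
(b) From the axis intercepts and sections: it crosses the x-axis at the gridline x = -1.
(c) Fitting integer coefficients to these (and the overall shape) gives p.

3*x^2*y - 2*x*y - 3*y^2 + x + 1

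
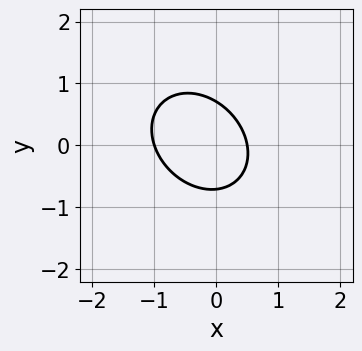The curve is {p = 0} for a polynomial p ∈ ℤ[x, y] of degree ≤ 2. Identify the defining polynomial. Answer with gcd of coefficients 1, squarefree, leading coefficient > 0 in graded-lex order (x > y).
2*x^2 + x*y + 2*y^2 + x - 1

First, degree: the shape is more complex than any degree-1 curve, so deg p = 2.
Next, reading off the gridlines: one x-axis crossing is at x = -1.
Finally, putting this together gives p.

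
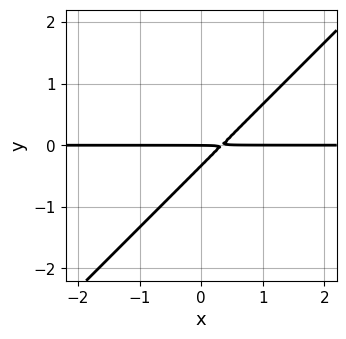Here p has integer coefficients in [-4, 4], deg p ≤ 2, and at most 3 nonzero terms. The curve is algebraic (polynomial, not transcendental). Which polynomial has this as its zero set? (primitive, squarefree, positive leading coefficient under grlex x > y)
3*x*y - 3*y^2 - y

deg p = 2. No degree-1 curve has this shape.
Reading off the gridlines: one y-axis crossing is at y = 0; every point of the x-axis in the box is on the curve.
Together with the visible shape, these determine p as stated.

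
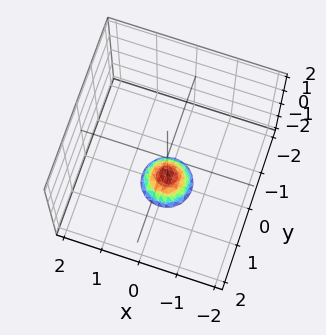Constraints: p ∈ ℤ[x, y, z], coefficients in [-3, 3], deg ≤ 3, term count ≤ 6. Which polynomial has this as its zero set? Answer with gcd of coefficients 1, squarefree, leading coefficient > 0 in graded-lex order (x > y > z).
(a) The degree is 2 — no degree-1 surface has this shape.
(b) By symmetry, the surface is invariant under rotation about z: p = q(x² + y², z).
(c) Reading off the gridlines: a circular section at z = -2 has radius between 0 and 1; no y-intercept at any integer in the box.
(d) The integer polynomial consistent with all of this is the stated p.

3*x^2 + 3*y^2 + 2*z + 3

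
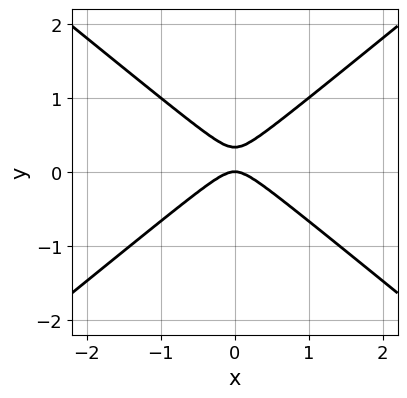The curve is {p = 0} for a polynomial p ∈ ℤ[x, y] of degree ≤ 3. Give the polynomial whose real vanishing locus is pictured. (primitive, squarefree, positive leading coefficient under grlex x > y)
2*x^2 - 3*y^2 + y

(a) deg p = 2.
(b) Symmetries: the x ↦ −x reflection is a symmetry, so x appears only in even powers.
(c) From the visible intercepts: it meets the y-axis at y = 0 (among the integer gridlines); one x-axis crossing is at x = 0.
(d) Together with the visible shape, these determine p as stated.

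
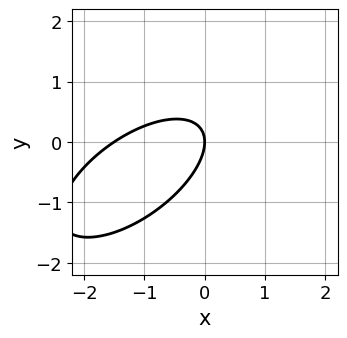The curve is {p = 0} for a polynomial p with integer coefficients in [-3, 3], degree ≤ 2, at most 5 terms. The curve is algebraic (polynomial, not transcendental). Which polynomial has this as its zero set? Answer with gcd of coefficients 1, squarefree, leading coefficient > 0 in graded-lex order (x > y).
deg p = 2. No degree-1 curve has this shape.
From the visible intercepts: one x-axis crossing is at x = 0; it meets the y-axis at y = 0 (among the integer gridlines).
Together with the visible shape, these determine p as stated.

2*x^2 - 3*x*y + 3*y^2 + 3*x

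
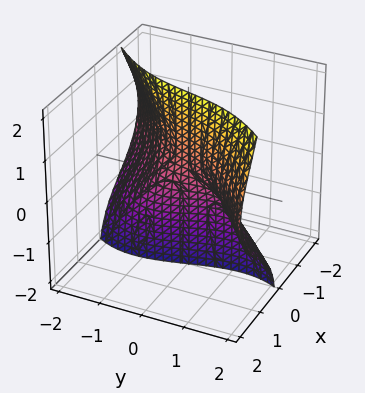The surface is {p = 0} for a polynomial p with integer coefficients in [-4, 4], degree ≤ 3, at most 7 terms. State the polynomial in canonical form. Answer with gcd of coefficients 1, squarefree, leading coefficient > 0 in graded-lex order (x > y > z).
x^3 + 3*x*z^2 - y^3 - 2*y*z + 2*x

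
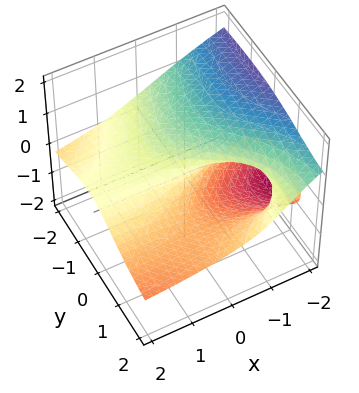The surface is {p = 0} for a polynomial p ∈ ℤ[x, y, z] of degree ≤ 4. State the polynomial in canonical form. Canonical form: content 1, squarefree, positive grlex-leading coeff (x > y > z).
First, the degree is 3 — a generic line meets the surface in up to 3 points.
Then, observable constraints: one y-axis crossing is at y = 0; one z-axis crossing is at z = 0; the visible x-axis segment lies entirely on the surface.
Finally, putting this together gives p.

x*y^2 + 2*y^2*z + 3*z^3 + 3*x*z + 2*y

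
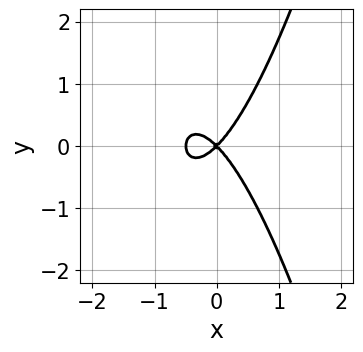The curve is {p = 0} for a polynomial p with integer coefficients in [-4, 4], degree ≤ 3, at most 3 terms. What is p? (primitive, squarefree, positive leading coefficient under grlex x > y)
2*x^3 + x^2 - y^2

1. deg p = 3. A generic line meets the curve in up to 3 points.
2. Symmetries: the y ↦ −y reflection is a symmetry, so y appears only in even powers.
3. Reading off the gridlines: it crosses the x-axis at the gridline x = 0; it meets the y-axis at y = 0 (among the integer gridlines).
4. Putting this together gives p.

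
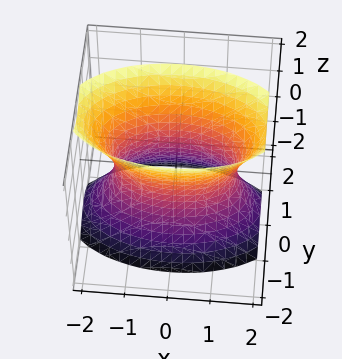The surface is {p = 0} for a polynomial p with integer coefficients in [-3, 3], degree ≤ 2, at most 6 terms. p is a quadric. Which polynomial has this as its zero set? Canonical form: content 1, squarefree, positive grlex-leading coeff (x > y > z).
1. Degree: one connected sheet with a waist; a quadric, so deg p = 2.
2. Symmetries: it's symmetric under y → −y, forcing even powers of y; it's symmetric under z → −z, forcing even powers of z; mirror symmetry x ↦ −x ⇒ only even powers of x.
3. Against the integer gridlines: the surface avoids every integer z-axis point in the box.
4. These observations pin down the coefficients.

x^2 + 3*y^2 - z^2 - 2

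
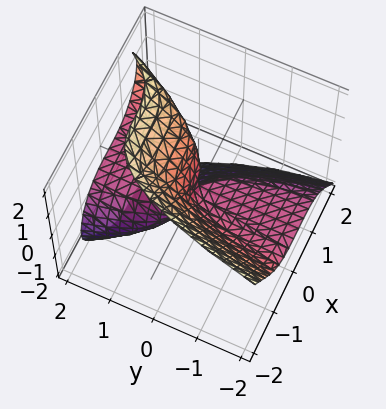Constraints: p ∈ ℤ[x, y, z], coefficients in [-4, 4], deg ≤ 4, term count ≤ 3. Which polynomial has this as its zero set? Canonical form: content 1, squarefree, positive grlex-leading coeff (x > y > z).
The degree is 3 — a generic line meets the surface in up to 3 points.
From the visible intercepts: one z-axis crossing is at z = 0; every point of the y-axis in the box is on the surface; it crosses the x-axis at the gridline x = 0.
Matching integer coefficients to the picture gives p.

2*x^3 + z^3 - 3*y*z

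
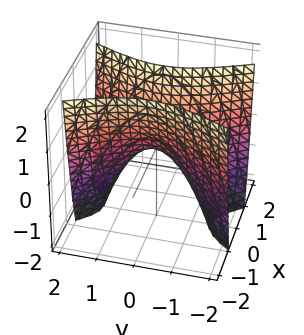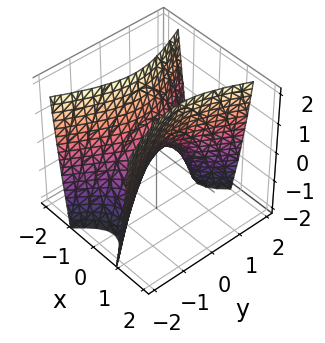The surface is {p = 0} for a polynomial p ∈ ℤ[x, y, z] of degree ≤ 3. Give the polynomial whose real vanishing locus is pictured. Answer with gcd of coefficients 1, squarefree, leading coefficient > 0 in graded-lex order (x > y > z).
First, degree: a saddle surface; a quadric, so deg p = 2.
Then, symmetries: it's symmetric under x → −x, forcing even powers of x; it's symmetric under y → −y, forcing even powers of y.
Next, reading off the gridlines: one x-axis crossing is at x = 0; it meets the y-axis at y = 0 (among the integer gridlines); it crosses the z-axis at the gridline z = 0.
Finally, solving for integer coefficients yields p as stated.

3*x^2 - y^2 - z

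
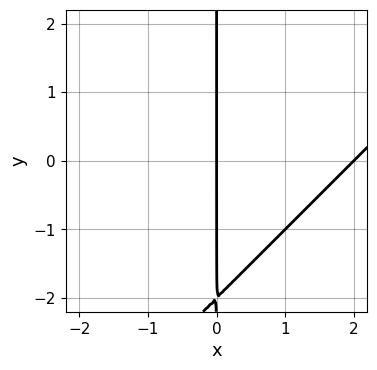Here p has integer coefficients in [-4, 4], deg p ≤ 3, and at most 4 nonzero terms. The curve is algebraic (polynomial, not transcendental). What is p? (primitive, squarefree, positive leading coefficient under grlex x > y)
1. Degree: a generic line meets the curve in up to 2 points, so deg p = 2.
2. Observable constraints: the visible y-axis segment lies entirely on the curve; the x-axis gridline crossings are at x ∈ {0, 2}.
3. These observations pin down the coefficients.

x^2 - x*y - 2*x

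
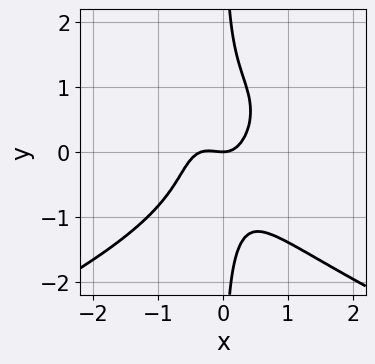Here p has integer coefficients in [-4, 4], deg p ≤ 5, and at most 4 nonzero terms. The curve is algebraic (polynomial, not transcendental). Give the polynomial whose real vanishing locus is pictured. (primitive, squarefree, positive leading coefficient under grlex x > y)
2*x*y^3 + 3*x^3 + x^2 - y

The degree is 4 — no degree-3 curve has this shape.
From the axis intercepts and sections: it meets the x-axis at x = 0 (among the integer gridlines); it meets the y-axis at y = 0 (among the integer gridlines).
Matching integer coefficients to the picture gives p.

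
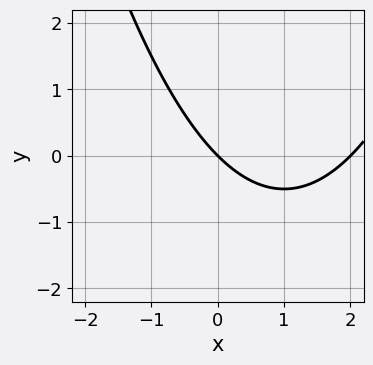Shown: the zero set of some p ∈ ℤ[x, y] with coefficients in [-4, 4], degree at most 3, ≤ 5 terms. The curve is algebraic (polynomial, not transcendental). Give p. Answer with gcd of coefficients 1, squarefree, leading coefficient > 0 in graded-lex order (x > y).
(a) Degree: a generic line meets the curve in up to 2 points, so deg p = 2.
(b) Reading off the gridlines: it crosses the y-axis at the gridline y = 0; the x-axis gridline crossings are at x ∈ {0, 2}.
(c) Fitting integer coefficients to these (and the overall shape) gives p.

x^2 - 2*x - 2*y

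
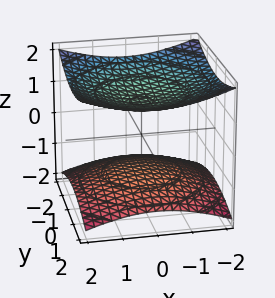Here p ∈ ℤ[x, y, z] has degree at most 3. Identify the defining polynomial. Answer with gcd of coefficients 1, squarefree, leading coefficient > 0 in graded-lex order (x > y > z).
x^2 + y^2 - 3*z^2 + 3

First, the picture has 2 separate pieces. Treating them together as one polynomial.
Next, the degree is 2 — two sheets facing apart; a quadric.
Then, symmetries: rotational symmetry about the z-axis ⇒ p depends on x, y only through x² + y²; it's symmetric under z → −z, forcing even powers of z.
Next, reading off the gridlines: no x-intercept at any integer in the box; no y-intercept at any integer in the box; the z-axis gridline crossings are at z ∈ {-1, 1}.
Finally, putting this together gives p.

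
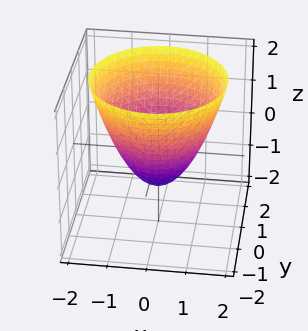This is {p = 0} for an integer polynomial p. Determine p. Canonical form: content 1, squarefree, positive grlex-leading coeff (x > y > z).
Degree: a generic line meets the surface in up to 2 points, so deg p = 2.
Symmetries: rotational symmetry about the z-axis ⇒ p depends on x, y only through x² + y².
From the axis intercepts and sections: it crosses the z-axis at the gridline z = -1; a circular section at z = 0 has radius exactly 1.
Together with the visible shape, these determine p as stated. Check: (0, -1, 0) on the y-axis lies on the surface, and p(0, -1, 0) = 0. ✓

x^2 + y^2 - z - 1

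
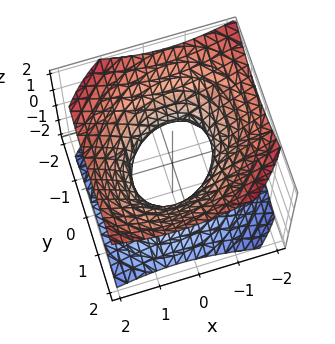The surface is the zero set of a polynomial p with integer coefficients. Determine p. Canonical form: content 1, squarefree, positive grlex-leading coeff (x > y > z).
1. Degree: no degree-1 surface has this shape, so deg p = 2.
2. From the axis intercepts and sections: the surface avoids every integer z-axis point in the box; the y-axis gridline crossings are at y ∈ {-1, 1}; among the integer gridlines, it crosses the x-axis at x ∈ {-1, 1}.
3. Putting this together gives p.

2*x^2 - x*y + 2*y^2 - 3*z^2 - 2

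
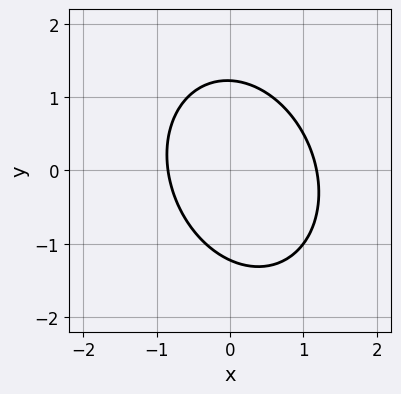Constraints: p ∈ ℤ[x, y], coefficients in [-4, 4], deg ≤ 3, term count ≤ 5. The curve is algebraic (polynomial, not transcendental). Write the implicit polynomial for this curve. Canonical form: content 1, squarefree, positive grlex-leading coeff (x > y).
3*x^2 + x*y + 2*y^2 - x - 3

deg p = 2.
Matching integer coefficients to the picture gives p.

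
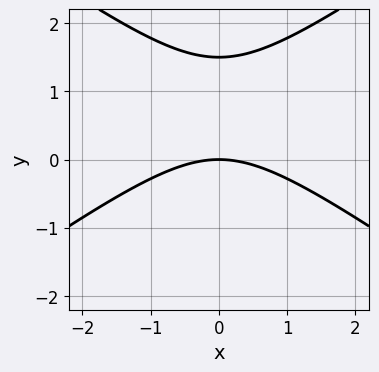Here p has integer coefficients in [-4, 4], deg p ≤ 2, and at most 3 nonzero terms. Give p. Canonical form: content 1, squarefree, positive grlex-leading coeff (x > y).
x^2 - 2*y^2 + 3*y

First, deg p = 2. A generic line meets the curve in up to 2 points.
Then, symmetries: mirror symmetry x ↦ −x ⇒ only even powers of x.
Next, checking where it meets the axes: it crosses the x-axis at the gridline x = 0; one y-axis crossing is at y = 0.
Finally, these observations pin down the coefficients.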